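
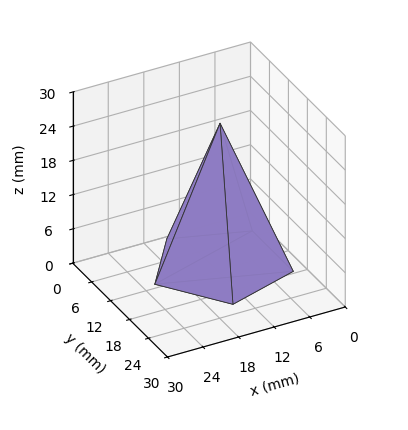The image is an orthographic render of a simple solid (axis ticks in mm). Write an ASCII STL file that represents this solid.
Reading the render: the shape is a regular 5-sided pyramid, base circumscribed radius ≈ 11 mm, apex at z ≈ 25 mm (dimensions read to the nearest mm from the axis ticks). For the STL, each face is triangulated and given an outward normal.

solid part
  facet normal 0.0000 0.0000 -1.0000
    outer loop
      vertex 2.10 17.47 0.00
      vertex 14.40 21.46 0.00
      vertex 22.00 11.00 0.00
    endloop
  endfacet
  facet normal 0.0000 0.0000 -1.0000
    outer loop
      vertex 2.10 4.53 0.00
      vertex 2.10 17.47 0.00
      vertex 22.00 11.00 0.00
    endloop
  endfacet
  facet normal 0.0000 0.0000 -1.0000
    outer loop
      vertex 14.40 0.54 0.00
      vertex 2.10 4.53 0.00
      vertex 22.00 11.00 0.00
    endloop
  endfacet
  facet normal 0.7622 0.5538 0.3353
    outer loop
      vertex 22.00 11.00 0.00
      vertex 14.40 21.46 0.00
      vertex 11.00 11.00 25.00
    endloop
  endfacet
  facet normal -0.2907 0.8961 0.3354
    outer loop
      vertex 14.40 21.46 0.00
      vertex 2.10 17.47 0.00
      vertex 11.00 11.00 25.00
    endloop
  endfacet
  facet normal -0.9421 0.0000 0.3354
    outer loop
      vertex 2.10 17.47 0.00
      vertex 2.10 4.53 0.00
      vertex 11.00 11.00 25.00
    endloop
  endfacet
  facet normal -0.2907 -0.8961 0.3354
    outer loop
      vertex 2.10 4.53 0.00
      vertex 14.40 0.54 0.00
      vertex 11.00 11.00 25.00
    endloop
  endfacet
  facet normal 0.7622 -0.5538 0.3353
    outer loop
      vertex 14.40 0.54 0.00
      vertex 22.00 11.00 0.00
      vertex 11.00 11.00 25.00
    endloop
  endfacet
endsolid part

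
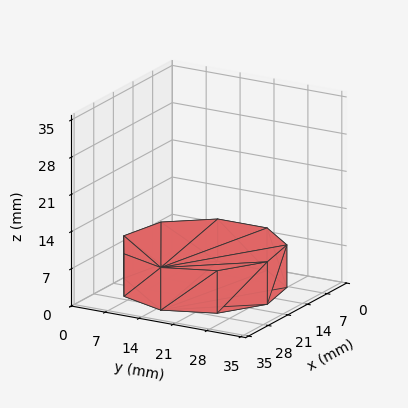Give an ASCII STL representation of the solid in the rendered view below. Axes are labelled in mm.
Reading the render: the shape is a regular 9-sided prism (a cylinder approximated with 9 flat sides), circumscribed radius ≈ 15 mm, height ≈ 8 mm (dimensions read to the nearest mm from the axis ticks). For the STL, each face is triangulated and given an outward normal.

solid part
  facet normal 0.0000 0.0000 -1.0000
    outer loop
      vertex 17.6 29.8 0.0
      vertex 26.5 24.6 0.0
      vertex 30.0 15.0 0.0
    endloop
  endfacet
  facet normal 0.0000 0.0000 -1.0000
    outer loop
      vertex 7.5 28.0 0.0
      vertex 17.6 29.8 0.0
      vertex 30.0 15.0 0.0
    endloop
  endfacet
  facet normal 0.0000 0.0000 -1.0000
    outer loop
      vertex 0.9 20.1 0.0
      vertex 7.5 28.0 0.0
      vertex 30.0 15.0 0.0
    endloop
  endfacet
  facet normal 0.0000 0.0000 -1.0000
    outer loop
      vertex 0.9 9.9 0.0
      vertex 0.9 20.1 0.0
      vertex 30.0 15.0 0.0
    endloop
  endfacet
  facet normal 0.0000 0.0000 -1.0000
    outer loop
      vertex 7.5 2.0 0.0
      vertex 0.9 9.9 0.0
      vertex 30.0 15.0 0.0
    endloop
  endfacet
  facet normal 0.0000 0.0000 -1.0000
    outer loop
      vertex 17.6 0.2 0.0
      vertex 7.5 2.0 0.0
      vertex 30.0 15.0 0.0
    endloop
  endfacet
  facet normal 0.0000 0.0000 -1.0000
    outer loop
      vertex 26.5 5.4 0.0
      vertex 17.6 0.2 0.0
      vertex 30.0 15.0 0.0
    endloop
  endfacet
  facet normal 0.0000 0.0000 1.0000
    outer loop
      vertex 30.0 15.0 8.0
      vertex 26.5 24.6 8.0
      vertex 17.6 29.8 8.0
    endloop
  endfacet
  facet normal 0.0000 0.0000 1.0000
    outer loop
      vertex 30.0 15.0 8.0
      vertex 17.6 29.8 8.0
      vertex 7.5 28.0 8.0
    endloop
  endfacet
  facet normal 0.0000 0.0000 1.0000
    outer loop
      vertex 30.0 15.0 8.0
      vertex 7.5 28.0 8.0
      vertex 0.9 20.1 8.0
    endloop
  endfacet
  facet normal 0.0000 0.0000 1.0000
    outer loop
      vertex 30.0 15.0 8.0
      vertex 0.9 20.1 8.0
      vertex 0.9 9.9 8.0
    endloop
  endfacet
  facet normal 0.0000 0.0000 1.0000
    outer loop
      vertex 30.0 15.0 8.0
      vertex 0.9 9.9 8.0
      vertex 7.5 2.0 8.0
    endloop
  endfacet
  facet normal 0.0000 0.0000 1.0000
    outer loop
      vertex 30.0 15.0 8.0
      vertex 7.5 2.0 8.0
      vertex 17.6 0.2 8.0
    endloop
  endfacet
  facet normal 0.0000 0.0000 1.0000
    outer loop
      vertex 30.0 15.0 8.0
      vertex 17.6 0.2 8.0
      vertex 26.5 5.4 8.0
    endloop
  endfacet
  facet normal 0.9395 0.3425 0.0000
    outer loop
      vertex 30.0 15.0 0.0
      vertex 26.5 24.6 0.0
      vertex 26.5 24.6 8.0
    endloop
  endfacet
  facet normal 0.9395 0.3425 0.0000
    outer loop
      vertex 30.0 15.0 0.0
      vertex 26.5 24.6 8.0
      vertex 30.0 15.0 8.0
    endloop
  endfacet
  facet normal 0.5045 0.8634 0.0000
    outer loop
      vertex 26.5 24.6 0.0
      vertex 17.6 29.8 0.0
      vertex 17.6 29.8 8.0
    endloop
  endfacet
  facet normal 0.5045 0.8634 0.0000
    outer loop
      vertex 26.5 24.6 0.0
      vertex 17.6 29.8 8.0
      vertex 26.5 24.6 8.0
    endloop
  endfacet
  facet normal -0.1755 0.9845 0.0000
    outer loop
      vertex 17.6 29.8 0.0
      vertex 7.5 28.0 0.0
      vertex 7.5 28.0 8.0
    endloop
  endfacet
  facet normal -0.1755 0.9845 0.0000
    outer loop
      vertex 17.6 29.8 0.0
      vertex 7.5 28.0 8.0
      vertex 17.6 29.8 8.0
    endloop
  endfacet
  facet normal -0.7674 0.6411 0.0000
    outer loop
      vertex 7.5 28.0 0.0
      vertex 0.9 20.1 0.0
      vertex 0.9 20.1 8.0
    endloop
  endfacet
  facet normal -0.7674 0.6411 0.0000
    outer loop
      vertex 7.5 28.0 0.0
      vertex 0.9 20.1 8.0
      vertex 7.5 28.0 8.0
    endloop
  endfacet
  facet normal -1.0000 0.0000 0.0000
    outer loop
      vertex 0.9 20.1 0.0
      vertex 0.9 9.9 0.0
      vertex 0.9 9.9 8.0
    endloop
  endfacet
  facet normal -1.0000 0.0000 0.0000
    outer loop
      vertex 0.9 20.1 0.0
      vertex 0.9 9.9 8.0
      vertex 0.9 20.1 8.0
    endloop
  endfacet
  facet normal -0.7674 -0.6411 0.0000
    outer loop
      vertex 0.9 9.9 0.0
      vertex 7.5 2.0 0.0
      vertex 7.5 2.0 8.0
    endloop
  endfacet
  facet normal -0.7674 -0.6411 0.0000
    outer loop
      vertex 0.9 9.9 0.0
      vertex 7.5 2.0 8.0
      vertex 0.9 9.9 8.0
    endloop
  endfacet
  facet normal -0.1755 -0.9845 0.0000
    outer loop
      vertex 7.5 2.0 0.0
      vertex 17.6 0.2 0.0
      vertex 17.6 0.2 8.0
    endloop
  endfacet
  facet normal -0.1755 -0.9845 0.0000
    outer loop
      vertex 7.5 2.0 0.0
      vertex 17.6 0.2 8.0
      vertex 7.5 2.0 8.0
    endloop
  endfacet
  facet normal 0.5045 -0.8634 0.0000
    outer loop
      vertex 17.6 0.2 0.0
      vertex 26.5 5.4 0.0
      vertex 26.5 5.4 8.0
    endloop
  endfacet
  facet normal 0.5045 -0.8634 0.0000
    outer loop
      vertex 17.6 0.2 0.0
      vertex 26.5 5.4 8.0
      vertex 17.6 0.2 8.0
    endloop
  endfacet
  facet normal 0.9395 -0.3425 0.0000
    outer loop
      vertex 26.5 5.4 0.0
      vertex 30.0 15.0 0.0
      vertex 30.0 15.0 8.0
    endloop
  endfacet
  facet normal 0.9395 -0.3425 0.0000
    outer loop
      vertex 26.5 5.4 0.0
      vertex 30.0 15.0 8.0
      vertex 26.5 5.4 8.0
    endloop
  endfacet
endsolid part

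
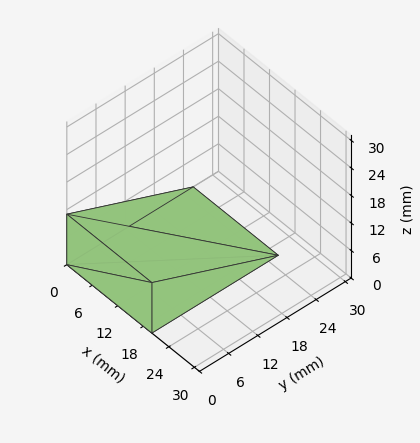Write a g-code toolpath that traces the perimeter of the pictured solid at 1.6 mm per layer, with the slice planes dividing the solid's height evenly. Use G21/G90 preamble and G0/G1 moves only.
Reading the render: the shape is a wedge (ramp): 20 × 26 mm base, rising to 11 mm along the y=0 edge and sloping linearly to z=0 at y=26 (dimensions read to the nearest mm from the axis ticks). For the g-code, the solid's height is divided into equal slices at the stated Δz and each level perimeter traced with G1 moves after a G0 lift.

; perimeter-only toolpath
G21 ; units = mm
G90 ; absolute positioning
G28 ; home
; layer 1
G0 Z1.6
G0 X0.0 Y0.0
G1 X20.0 Y0.0
G1 X20.0 Y22.3
G1 X0.0 Y22.3
G1 X0.0 Y0.0
; layer 2
G0 Z3.1
G0 X0.0 Y0.0
G1 X20.0 Y0.0
G1 X20.0 Y18.6
G1 X0.0 Y18.6
G1 X0.0 Y0.0
; layer 3
G0 Z4.7
G0 X0.0 Y0.0
G1 X20.0 Y0.0
G1 X20.0 Y14.9
G1 X0.0 Y14.9
G1 X0.0 Y0.0
; layer 4
G0 Z6.3
G0 X0.0 Y0.0
G1 X20.0 Y0.0
G1 X20.0 Y11.1
G1 X0.0 Y11.1
G1 X0.0 Y0.0
; layer 5
G0 Z7.9
G0 X0.0 Y0.0
G1 X20.0 Y0.0
G1 X20.0 Y7.4
G1 X0.0 Y7.4
G1 X0.0 Y0.0
; layer 6
G0 Z9.4
G0 X0.0 Y0.0
G1 X20.0 Y0.0
G1 X20.0 Y3.7
G1 X0.0 Y3.7
G1 X0.0 Y0.0
M2 ; end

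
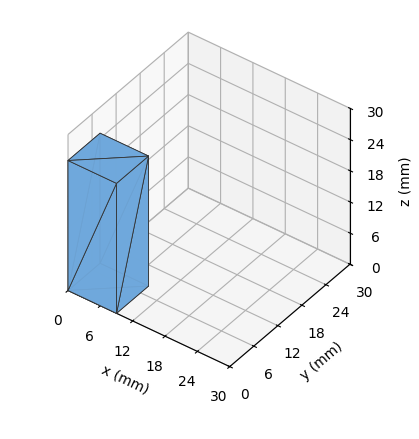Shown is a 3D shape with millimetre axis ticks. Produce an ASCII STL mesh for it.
Reading the render: the shape is a rectangular box, roughly 9 × 8 mm footprint and 25 mm tall (dimensions read to the nearest mm from the axis ticks). For the STL, each face is triangulated and given an outward normal.

solid part
  facet normal 0.0000 0.0000 -1.0000
    outer loop
      vertex 9.0 8.0 0.0
      vertex 9.0 0.0 0.0
      vertex 0.0 0.0 0.0
    endloop
  endfacet
  facet normal 0.0000 0.0000 -1.0000
    outer loop
      vertex 0.0 8.0 0.0
      vertex 9.0 8.0 0.0
      vertex 0.0 0.0 0.0
    endloop
  endfacet
  facet normal 0.0000 0.0000 1.0000
    outer loop
      vertex 0.0 0.0 25.0
      vertex 9.0 0.0 25.0
      vertex 9.0 8.0 25.0
    endloop
  endfacet
  facet normal 0.0000 0.0000 1.0000
    outer loop
      vertex 0.0 0.0 25.0
      vertex 9.0 8.0 25.0
      vertex 0.0 8.0 25.0
    endloop
  endfacet
  facet normal 0.0000 -1.0000 0.0000
    outer loop
      vertex 0.0 0.0 0.0
      vertex 9.0 0.0 0.0
      vertex 9.0 0.0 25.0
    endloop
  endfacet
  facet normal 0.0000 -1.0000 0.0000
    outer loop
      vertex 0.0 0.0 0.0
      vertex 9.0 0.0 25.0
      vertex 0.0 0.0 25.0
    endloop
  endfacet
  facet normal 0.0000 1.0000 0.0000
    outer loop
      vertex 9.0 8.0 25.0
      vertex 9.0 8.0 0.0
      vertex 0.0 8.0 0.0
    endloop
  endfacet
  facet normal 0.0000 1.0000 0.0000
    outer loop
      vertex 0.0 8.0 25.0
      vertex 9.0 8.0 25.0
      vertex 0.0 8.0 0.0
    endloop
  endfacet
  facet normal -1.0000 0.0000 0.0000
    outer loop
      vertex 0.0 8.0 25.0
      vertex 0.0 8.0 0.0
      vertex 0.0 0.0 0.0
    endloop
  endfacet
  facet normal -1.0000 0.0000 0.0000
    outer loop
      vertex 0.0 0.0 25.0
      vertex 0.0 8.0 25.0
      vertex 0.0 0.0 0.0
    endloop
  endfacet
  facet normal 1.0000 0.0000 0.0000
    outer loop
      vertex 9.0 0.0 0.0
      vertex 9.0 8.0 0.0
      vertex 9.0 8.0 25.0
    endloop
  endfacet
  facet normal 1.0000 0.0000 0.0000
    outer loop
      vertex 9.0 0.0 0.0
      vertex 9.0 8.0 25.0
      vertex 9.0 0.0 25.0
    endloop
  endfacet
endsolid part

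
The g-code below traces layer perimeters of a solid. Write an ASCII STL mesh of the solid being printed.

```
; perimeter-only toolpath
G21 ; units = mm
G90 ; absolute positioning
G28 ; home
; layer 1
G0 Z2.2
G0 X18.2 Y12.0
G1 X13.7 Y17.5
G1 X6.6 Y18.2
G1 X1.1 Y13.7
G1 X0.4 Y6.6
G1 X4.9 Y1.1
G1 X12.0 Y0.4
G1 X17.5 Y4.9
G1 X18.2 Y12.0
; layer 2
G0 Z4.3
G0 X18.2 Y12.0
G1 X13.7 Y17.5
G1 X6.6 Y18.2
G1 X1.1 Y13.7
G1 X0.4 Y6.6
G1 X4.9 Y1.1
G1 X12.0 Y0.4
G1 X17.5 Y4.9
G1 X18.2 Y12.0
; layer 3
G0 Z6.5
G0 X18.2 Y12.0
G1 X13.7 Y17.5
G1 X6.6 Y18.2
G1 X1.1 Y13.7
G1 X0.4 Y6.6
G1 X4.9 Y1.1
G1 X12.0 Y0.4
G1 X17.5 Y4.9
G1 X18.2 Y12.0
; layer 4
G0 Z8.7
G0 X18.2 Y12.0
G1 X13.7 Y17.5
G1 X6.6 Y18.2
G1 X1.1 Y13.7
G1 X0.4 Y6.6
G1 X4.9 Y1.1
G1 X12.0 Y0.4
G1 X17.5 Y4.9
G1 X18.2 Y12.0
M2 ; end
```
solid part
  facet normal 0.0000 0.0000 -1.0000
    outer loop
      vertex 6.6 18.2 0.0
      vertex 13.7 17.5 0.0
      vertex 18.2 12.0 0.0
    endloop
  endfacet
  facet normal 0.0000 0.0000 -1.0000
    outer loop
      vertex 1.1 13.7 0.0
      vertex 6.6 18.2 0.0
      vertex 18.2 12.0 0.0
    endloop
  endfacet
  facet normal 0.0000 0.0000 -1.0000
    outer loop
      vertex 0.4 6.6 0.0
      vertex 1.1 13.7 0.0
      vertex 18.2 12.0 0.0
    endloop
  endfacet
  facet normal 0.0000 0.0000 -1.0000
    outer loop
      vertex 4.9 1.1 0.0
      vertex 0.4 6.6 0.0
      vertex 18.2 12.0 0.0
    endloop
  endfacet
  facet normal 0.0000 0.0000 -1.0000
    outer loop
      vertex 12.0 0.4 0.0
      vertex 4.9 1.1 0.0
      vertex 18.2 12.0 0.0
    endloop
  endfacet
  facet normal 0.0000 0.0000 -1.0000
    outer loop
      vertex 17.5 4.9 0.0
      vertex 12.0 0.4 0.0
      vertex 18.2 12.0 0.0
    endloop
  endfacet
  facet normal 0.0000 0.0000 1.0000
    outer loop
      vertex 18.2 12.0 8.7
      vertex 13.7 17.5 8.7
      vertex 6.6 18.2 8.7
    endloop
  endfacet
  facet normal 0.0000 0.0000 1.0000
    outer loop
      vertex 18.2 12.0 8.7
      vertex 6.6 18.2 8.7
      vertex 1.1 13.7 8.7
    endloop
  endfacet
  facet normal 0.0000 0.0000 1.0000
    outer loop
      vertex 18.2 12.0 8.7
      vertex 1.1 13.7 8.7
      vertex 0.4 6.6 8.7
    endloop
  endfacet
  facet normal 0.0000 0.0000 1.0000
    outer loop
      vertex 18.2 12.0 8.7
      vertex 0.4 6.6 8.7
      vertex 4.9 1.1 8.7
    endloop
  endfacet
  facet normal 0.0000 0.0000 1.0000
    outer loop
      vertex 18.2 12.0 8.7
      vertex 4.9 1.1 8.7
      vertex 12.0 0.4 8.7
    endloop
  endfacet
  facet normal 0.0000 0.0000 1.0000
    outer loop
      vertex 18.2 12.0 8.7
      vertex 12.0 0.4 8.7
      vertex 17.5 4.9 8.7
    endloop
  endfacet
  facet normal 0.7740 0.6332 0.0000
    outer loop
      vertex 18.2 12.0 0.0
      vertex 13.7 17.5 0.0
      vertex 13.7 17.5 8.7
    endloop
  endfacet
  facet normal 0.7740 0.6332 0.0000
    outer loop
      vertex 18.2 12.0 0.0
      vertex 13.7 17.5 8.7
      vertex 18.2 12.0 8.7
    endloop
  endfacet
  facet normal 0.0981 0.9952 0.0000
    outer loop
      vertex 13.7 17.5 0.0
      vertex 6.6 18.2 0.0
      vertex 6.6 18.2 8.7
    endloop
  endfacet
  facet normal 0.0981 0.9952 0.0000
    outer loop
      vertex 13.7 17.5 0.0
      vertex 6.6 18.2 8.7
      vertex 13.7 17.5 8.7
    endloop
  endfacet
  facet normal -0.6332 0.7740 0.0000
    outer loop
      vertex 6.6 18.2 0.0
      vertex 1.1 13.7 0.0
      vertex 1.1 13.7 8.7
    endloop
  endfacet
  facet normal -0.6332 0.7740 0.0000
    outer loop
      vertex 6.6 18.2 0.0
      vertex 1.1 13.7 8.7
      vertex 6.6 18.2 8.7
    endloop
  endfacet
  facet normal -0.9952 0.0981 0.0000
    outer loop
      vertex 1.1 13.7 0.0
      vertex 0.4 6.6 0.0
      vertex 0.4 6.6 8.7
    endloop
  endfacet
  facet normal -0.9952 0.0981 0.0000
    outer loop
      vertex 1.1 13.7 0.0
      vertex 0.4 6.6 8.7
      vertex 1.1 13.7 8.7
    endloop
  endfacet
  facet normal -0.7740 -0.6332 0.0000
    outer loop
      vertex 0.4 6.6 0.0
      vertex 4.9 1.1 0.0
      vertex 4.9 1.1 8.7
    endloop
  endfacet
  facet normal -0.7740 -0.6332 0.0000
    outer loop
      vertex 0.4 6.6 0.0
      vertex 4.9 1.1 8.7
      vertex 0.4 6.6 8.7
    endloop
  endfacet
  facet normal -0.0981 -0.9952 0.0000
    outer loop
      vertex 4.9 1.1 0.0
      vertex 12.0 0.4 0.0
      vertex 12.0 0.4 8.7
    endloop
  endfacet
  facet normal -0.0981 -0.9952 0.0000
    outer loop
      vertex 4.9 1.1 0.0
      vertex 12.0 0.4 8.7
      vertex 4.9 1.1 8.7
    endloop
  endfacet
  facet normal 0.6332 -0.7740 0.0000
    outer loop
      vertex 12.0 0.4 0.0
      vertex 17.5 4.9 0.0
      vertex 17.5 4.9 8.7
    endloop
  endfacet
  facet normal 0.6332 -0.7740 0.0000
    outer loop
      vertex 12.0 0.4 0.0
      vertex 17.5 4.9 8.7
      vertex 12.0 0.4 8.7
    endloop
  endfacet
  facet normal 0.9952 -0.0981 0.0000
    outer loop
      vertex 17.5 4.9 0.0
      vertex 18.2 12.0 0.0
      vertex 18.2 12.0 8.7
    endloop
  endfacet
  facet normal 0.9952 -0.0981 0.0000
    outer loop
      vertex 17.5 4.9 0.0
      vertex 18.2 12.0 8.7
      vertex 17.5 4.9 8.7
    endloop
  endfacet
endsolid part

The G0 Z moves step by Δz≈2.2 mm. Every layer's G1 loop is the same polygon, so the solid is a straight extrusion of it from z=0 to z≈8.7. Closing with flat bottom and top caps and triangulating gives 28 facets — a regular 8-sided prism (a cylinder approximated with 8 flat sides), circumscribed radius ≈ 9.3 mm, height ≈ 8.7 mm.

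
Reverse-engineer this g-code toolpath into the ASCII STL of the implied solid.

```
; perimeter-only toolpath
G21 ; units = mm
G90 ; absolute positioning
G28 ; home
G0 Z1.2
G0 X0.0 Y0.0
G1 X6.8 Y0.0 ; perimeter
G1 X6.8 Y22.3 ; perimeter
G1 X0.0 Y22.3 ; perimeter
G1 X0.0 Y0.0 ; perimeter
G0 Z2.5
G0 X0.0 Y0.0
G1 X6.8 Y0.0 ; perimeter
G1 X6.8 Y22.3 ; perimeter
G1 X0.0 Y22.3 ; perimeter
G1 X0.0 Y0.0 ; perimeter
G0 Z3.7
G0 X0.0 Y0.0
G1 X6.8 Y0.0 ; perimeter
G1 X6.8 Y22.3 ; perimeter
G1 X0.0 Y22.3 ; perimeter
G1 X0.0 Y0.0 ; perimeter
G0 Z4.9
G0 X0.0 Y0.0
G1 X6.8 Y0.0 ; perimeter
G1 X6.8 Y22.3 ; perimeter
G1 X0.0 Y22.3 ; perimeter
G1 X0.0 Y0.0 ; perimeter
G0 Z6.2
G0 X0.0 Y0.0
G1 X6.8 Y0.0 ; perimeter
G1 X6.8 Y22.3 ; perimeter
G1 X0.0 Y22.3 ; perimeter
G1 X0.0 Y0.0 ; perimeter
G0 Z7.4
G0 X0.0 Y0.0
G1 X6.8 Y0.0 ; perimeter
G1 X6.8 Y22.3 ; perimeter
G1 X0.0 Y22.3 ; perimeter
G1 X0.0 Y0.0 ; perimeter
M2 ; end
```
solid part
  facet normal 0.0000 0.0000 -1.0000
    outer loop
      vertex 6.8 22.3 0.0
      vertex 6.8 0.0 0.0
      vertex 0.0 0.0 0.0
    endloop
  endfacet
  facet normal 0.0000 0.0000 -1.0000
    outer loop
      vertex 0.0 22.3 0.0
      vertex 6.8 22.3 0.0
      vertex 0.0 0.0 0.0
    endloop
  endfacet
  facet normal 0.0000 0.0000 1.0000
    outer loop
      vertex 0.0 0.0 7.4
      vertex 6.8 0.0 7.4
      vertex 6.8 22.3 7.4
    endloop
  endfacet
  facet normal 0.0000 0.0000 1.0000
    outer loop
      vertex 0.0 0.0 7.4
      vertex 6.8 22.3 7.4
      vertex 0.0 22.3 7.4
    endloop
  endfacet
  facet normal 0.0000 -1.0000 0.0000
    outer loop
      vertex 0.0 0.0 0.0
      vertex 6.8 0.0 0.0
      vertex 6.8 0.0 7.4
    endloop
  endfacet
  facet normal 0.0000 -1.0000 0.0000
    outer loop
      vertex 0.0 0.0 0.0
      vertex 6.8 0.0 7.4
      vertex 0.0 0.0 7.4
    endloop
  endfacet
  facet normal 0.0000 1.0000 0.0000
    outer loop
      vertex 6.8 22.3 7.4
      vertex 6.8 22.3 0.0
      vertex 0.0 22.3 0.0
    endloop
  endfacet
  facet normal 0.0000 1.0000 0.0000
    outer loop
      vertex 0.0 22.3 7.4
      vertex 6.8 22.3 7.4
      vertex 0.0 22.3 0.0
    endloop
  endfacet
  facet normal -1.0000 0.0000 0.0000
    outer loop
      vertex 0.0 22.3 7.4
      vertex 0.0 22.3 0.0
      vertex 0.0 0.0 0.0
    endloop
  endfacet
  facet normal -1.0000 0.0000 0.0000
    outer loop
      vertex 0.0 0.0 7.4
      vertex 0.0 22.3 7.4
      vertex 0.0 0.0 0.0
    endloop
  endfacet
  facet normal 1.0000 0.0000 0.0000
    outer loop
      vertex 6.8 0.0 0.0
      vertex 6.8 22.3 0.0
      vertex 6.8 22.3 7.4
    endloop
  endfacet
  facet normal 1.0000 0.0000 0.0000
    outer loop
      vertex 6.8 0.0 0.0
      vertex 6.8 22.3 7.4
      vertex 6.8 0.0 7.4
    endloop
  endfacet
endsolid part

The G0 Z moves step by Δz≈1.2 mm. Every layer's G1 loop is the same polygon, so the solid is a straight extrusion of it from z=0 to z≈7.4. Closing with flat bottom and top caps and triangulating gives 12 facets — a rectangular box, roughly 6.8 × 22.3 mm footprint and 7.4 mm tall.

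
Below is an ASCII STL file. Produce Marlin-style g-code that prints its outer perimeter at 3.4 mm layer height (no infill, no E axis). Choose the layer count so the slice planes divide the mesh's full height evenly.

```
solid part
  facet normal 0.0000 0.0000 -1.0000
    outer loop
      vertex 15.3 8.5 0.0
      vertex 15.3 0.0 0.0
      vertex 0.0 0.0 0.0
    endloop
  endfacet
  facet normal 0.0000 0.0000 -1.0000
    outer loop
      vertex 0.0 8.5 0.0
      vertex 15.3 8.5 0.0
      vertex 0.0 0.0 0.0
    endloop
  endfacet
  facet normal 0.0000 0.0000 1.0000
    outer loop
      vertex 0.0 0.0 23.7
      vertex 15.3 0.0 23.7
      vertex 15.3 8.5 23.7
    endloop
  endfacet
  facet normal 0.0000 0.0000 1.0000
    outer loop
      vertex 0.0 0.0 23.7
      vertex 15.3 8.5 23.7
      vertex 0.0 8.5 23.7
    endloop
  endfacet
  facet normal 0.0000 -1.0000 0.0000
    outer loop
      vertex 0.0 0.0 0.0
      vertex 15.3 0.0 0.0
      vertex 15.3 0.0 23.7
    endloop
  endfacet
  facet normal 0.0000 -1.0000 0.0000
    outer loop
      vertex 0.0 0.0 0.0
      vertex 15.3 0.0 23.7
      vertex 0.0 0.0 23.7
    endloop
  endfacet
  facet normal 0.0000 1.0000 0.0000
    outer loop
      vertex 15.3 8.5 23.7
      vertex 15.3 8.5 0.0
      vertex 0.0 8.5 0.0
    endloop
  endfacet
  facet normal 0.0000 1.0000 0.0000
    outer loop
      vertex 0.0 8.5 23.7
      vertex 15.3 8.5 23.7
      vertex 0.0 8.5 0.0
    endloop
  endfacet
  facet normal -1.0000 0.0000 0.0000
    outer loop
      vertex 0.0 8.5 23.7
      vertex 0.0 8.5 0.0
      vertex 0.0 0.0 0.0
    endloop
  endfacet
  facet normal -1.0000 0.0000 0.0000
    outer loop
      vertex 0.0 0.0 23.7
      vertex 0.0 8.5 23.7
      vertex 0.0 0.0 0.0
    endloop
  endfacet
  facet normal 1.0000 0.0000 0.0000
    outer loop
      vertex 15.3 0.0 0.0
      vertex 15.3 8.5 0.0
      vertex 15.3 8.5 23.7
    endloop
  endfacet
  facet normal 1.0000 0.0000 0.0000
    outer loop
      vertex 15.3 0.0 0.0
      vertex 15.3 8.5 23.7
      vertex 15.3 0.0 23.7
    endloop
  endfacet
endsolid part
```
; perimeter-only toolpath
G21 ; units = mm
G90 ; absolute positioning
G28 ; home
; layer 1
G0 Z3.4
G0 X0.0 Y0.0
G1 X15.3 Y0.0
G1 X15.3 Y8.5
G1 X0.0 Y8.5
G1 X0.0 Y0.0
; layer 2
G0 Z6.8
G0 X0.0 Y0.0
G1 X15.3 Y0.0
G1 X15.3 Y8.5
G1 X0.0 Y8.5
G1 X0.0 Y0.0
; layer 3
G0 Z10.2
G0 X0.0 Y0.0
G1 X15.3 Y0.0
G1 X15.3 Y8.5
G1 X0.0 Y8.5
G1 X0.0 Y0.0
; layer 4
G0 Z13.5
G0 X0.0 Y0.0
G1 X15.3 Y0.0
G1 X15.3 Y8.5
G1 X0.0 Y8.5
G1 X0.0 Y0.0
; layer 5
G0 Z16.9
G0 X0.0 Y0.0
G1 X15.3 Y0.0
G1 X15.3 Y8.5
G1 X0.0 Y8.5
G1 X0.0 Y0.0
; layer 6
G0 Z20.3
G0 X0.0 Y0.0
G1 X15.3 Y0.0
G1 X15.3 Y8.5
G1 X0.0 Y8.5
G1 X0.0 Y0.0
; layer 7
G0 Z23.7
G0 X0.0 Y0.0
G1 X15.3 Y0.0
G1 X15.3 Y8.5
G1 X0.0 Y8.5
G1 X0.0 Y0.0
M2 ; end

The solid is a rectangular box, roughly 15.3 × 8.5 mm footprint and 23.7 mm tall. Slicing at Δz = 3.4 mm — 7 equal slices spanning the solid's height, so layer i sits at z = i·h/7 — gives 7 non-empty perimeters. Each is a 4-segment closed polygon; G0 lifts to the layer z and rapids to the start vertex, then G1 traces the edges.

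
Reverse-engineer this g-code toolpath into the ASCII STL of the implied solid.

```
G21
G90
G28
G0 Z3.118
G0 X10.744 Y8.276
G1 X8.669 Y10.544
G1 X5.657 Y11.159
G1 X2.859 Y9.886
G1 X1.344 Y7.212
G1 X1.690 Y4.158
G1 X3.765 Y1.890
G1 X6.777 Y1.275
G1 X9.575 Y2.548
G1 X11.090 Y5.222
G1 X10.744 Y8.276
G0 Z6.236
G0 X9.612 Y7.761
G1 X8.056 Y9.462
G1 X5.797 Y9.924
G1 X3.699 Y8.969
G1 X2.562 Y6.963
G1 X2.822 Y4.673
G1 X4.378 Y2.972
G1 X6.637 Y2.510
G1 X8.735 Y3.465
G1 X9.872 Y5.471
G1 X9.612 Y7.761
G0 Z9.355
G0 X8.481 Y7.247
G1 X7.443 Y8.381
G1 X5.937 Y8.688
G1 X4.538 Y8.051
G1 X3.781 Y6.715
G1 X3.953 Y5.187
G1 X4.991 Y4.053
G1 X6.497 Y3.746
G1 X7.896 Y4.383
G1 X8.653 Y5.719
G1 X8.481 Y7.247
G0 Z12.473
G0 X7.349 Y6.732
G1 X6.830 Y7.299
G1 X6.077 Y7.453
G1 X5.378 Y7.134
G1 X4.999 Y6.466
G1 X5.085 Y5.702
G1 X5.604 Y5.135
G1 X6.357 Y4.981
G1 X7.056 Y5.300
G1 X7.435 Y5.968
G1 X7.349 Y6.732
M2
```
solid part
  facet normal 0.0000 0.0000 -1.0000
    outer loop
      vertex 5.517 12.395 0.000
      vertex 9.282 11.626 0.000
      vertex 11.876 8.791 0.000
    endloop
  endfacet
  facet normal 0.0000 0.0000 -1.0000
    outer loop
      vertex 2.020 10.803 0.000
      vertex 5.517 12.395 0.000
      vertex 11.876 8.791 0.000
    endloop
  endfacet
  facet normal 0.0000 0.0000 -1.0000
    outer loop
      vertex 0.126 7.461 0.000
      vertex 2.020 10.803 0.000
      vertex 11.876 8.791 0.000
    endloop
  endfacet
  facet normal 0.0000 0.0000 -1.0000
    outer loop
      vertex 0.558 3.643 0.000
      vertex 0.126 7.461 0.000
      vertex 11.876 8.791 0.000
    endloop
  endfacet
  facet normal 0.0000 0.0000 -1.0000
    outer loop
      vertex 3.152 0.808 0.000
      vertex 0.558 3.643 0.000
      vertex 11.876 8.791 0.000
    endloop
  endfacet
  facet normal 0.0000 0.0000 -1.0000
    outer loop
      vertex 6.917 0.039 0.000
      vertex 3.152 0.808 0.000
      vertex 11.876 8.791 0.000
    endloop
  endfacet
  facet normal 0.0000 0.0000 -1.0000
    outer loop
      vertex 10.414 1.631 0.000
      vertex 6.917 0.039 0.000
      vertex 11.876 8.791 0.000
    endloop
  endfacet
  facet normal 0.0000 0.0000 -1.0000
    outer loop
      vertex 12.308 4.973 0.000
      vertex 10.414 1.631 0.000
      vertex 11.876 8.791 0.000
    endloop
  endfacet
  facet normal 0.6898 0.6312 0.3546
    outer loop
      vertex 11.876 8.791 0.000
      vertex 9.282 11.626 0.000
      vertex 6.217 6.217 15.591
    endloop
  endfacet
  facet normal 0.1871 0.9161 0.3546
    outer loop
      vertex 9.282 11.626 0.000
      vertex 5.517 12.395 0.000
      vertex 6.217 6.217 15.591
    endloop
  endfacet
  facet normal -0.3874 0.8510 0.3546
    outer loop
      vertex 5.517 12.395 0.000
      vertex 2.020 10.803 0.000
      vertex 6.217 6.217 15.591
    endloop
  endfacet
  facet normal -0.8135 0.4610 0.3546
    outer loop
      vertex 2.020 10.803 0.000
      vertex 0.126 7.461 0.000
      vertex 6.217 6.217 15.591
    endloop
  endfacet
  facet normal -0.9291 -0.1051 0.3546
    outer loop
      vertex 0.126 7.461 0.000
      vertex 0.558 3.643 0.000
      vertex 6.217 6.217 15.591
    endloop
  endfacet
  facet normal -0.6898 -0.6312 0.3546
    outer loop
      vertex 0.558 3.643 0.000
      vertex 3.152 0.808 0.000
      vertex 6.217 6.217 15.591
    endloop
  endfacet
  facet normal -0.1871 -0.9161 0.3546
    outer loop
      vertex 3.152 0.808 0.000
      vertex 6.917 0.039 0.000
      vertex 6.217 6.217 15.591
    endloop
  endfacet
  facet normal 0.3874 -0.8510 0.3546
    outer loop
      vertex 6.917 0.039 0.000
      vertex 10.414 1.631 0.000
      vertex 6.217 6.217 15.591
    endloop
  endfacet
  facet normal 0.8135 -0.4610 0.3546
    outer loop
      vertex 10.414 1.631 0.000
      vertex 12.308 4.973 0.000
      vertex 6.217 6.217 15.591
    endloop
  endfacet
  facet normal 0.9291 0.1051 0.3546
    outer loop
      vertex 12.308 4.973 0.000
      vertex 11.876 8.791 0.000
      vertex 6.217 6.217 15.591
    endloop
  endfacet
endsolid part

The G0 Z moves step by Δz≈3.118 mm. The G1 loops shrink linearly with z, so the solid tapers from its base footprint up to z≈15.6. Closing with a flat bottom cap and the tapered top and triangulating gives 18 facets — a regular 10-sided pyramid, base circumscribed radius ≈ 6.22 mm, apex at z ≈ 15.6 mm.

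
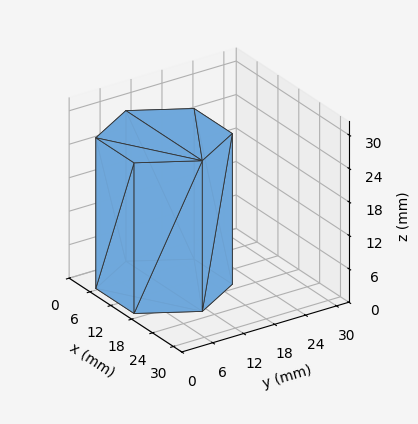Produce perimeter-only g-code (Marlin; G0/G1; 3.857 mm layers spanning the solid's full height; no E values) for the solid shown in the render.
Reading the render: the shape is a regular 6-sided prism (a cylinder approximated with 6 flat sides), circumscribed radius ≈ 11 mm, height ≈ 27 mm (dimensions read to the nearest mm from the axis ticks). For the g-code, the solid's height is divided into equal slices at the stated Δz and each level perimeter traced with G1 moves after a G0 lift.

; perimeter-only toolpath
G21 ; units = mm
G90 ; absolute positioning
G28 ; home
; layer 1
G0 Z3.857
G0 X22.000 Y11.000
G1 X16.500 Y20.526
G1 X5.500 Y20.526
G1 X0.000 Y11.000
G1 X5.500 Y1.474
G1 X16.500 Y1.474
G1 X22.000 Y11.000
; layer 2
G0 Z7.714
G0 X22.000 Y11.000
G1 X16.500 Y20.526
G1 X5.500 Y20.526
G1 X0.000 Y11.000
G1 X5.500 Y1.474
G1 X16.500 Y1.474
G1 X22.000 Y11.000
; layer 3
G0 Z11.571
G0 X22.000 Y11.000
G1 X16.500 Y20.526
G1 X5.500 Y20.526
G1 X0.000 Y11.000
G1 X5.500 Y1.474
G1 X16.500 Y1.474
G1 X22.000 Y11.000
; layer 4
G0 Z15.429
G0 X22.000 Y11.000
G1 X16.500 Y20.526
G1 X5.500 Y20.526
G1 X0.000 Y11.000
G1 X5.500 Y1.474
G1 X16.500 Y1.474
G1 X22.000 Y11.000
; layer 5
G0 Z19.286
G0 X22.000 Y11.000
G1 X16.500 Y20.526
G1 X5.500 Y20.526
G1 X0.000 Y11.000
G1 X5.500 Y1.474
G1 X16.500 Y1.474
G1 X22.000 Y11.000
; layer 6
G0 Z23.143
G0 X22.000 Y11.000
G1 X16.500 Y20.526
G1 X5.500 Y20.526
G1 X0.000 Y11.000
G1 X5.500 Y1.474
G1 X16.500 Y1.474
G1 X22.000 Y11.000
; layer 7
G0 Z27.000
G0 X22.000 Y11.000
G1 X16.500 Y20.526
G1 X5.500 Y20.526
G1 X0.000 Y11.000
G1 X5.500 Y1.474
G1 X16.500 Y1.474
G1 X22.000 Y11.000
M2 ; end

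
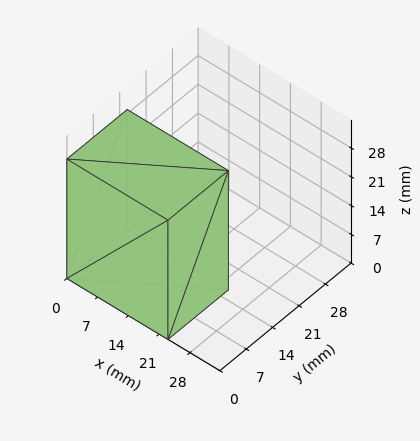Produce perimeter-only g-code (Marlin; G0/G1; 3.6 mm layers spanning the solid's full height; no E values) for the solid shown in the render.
Reading the render: the shape is a rectangular box, roughly 23 × 16 mm footprint and 29 mm tall (dimensions read to the nearest mm from the axis ticks). For the g-code, the solid's height is divided into equal slices at the stated Δz and each level perimeter traced with G1 moves after a G0 lift.

; perimeter-only toolpath
G21 ; units = mm
G90 ; absolute positioning
G28 ; home
; layer 1
G0 Z3.6
G0 X0.0 Y0.0
G1 X23.0 Y0.0
G1 X23.0 Y16.0
G1 X0.0 Y16.0
G1 X0.0 Y0.0
; layer 2
G0 Z7.2
G0 X0.0 Y0.0
G1 X23.0 Y0.0
G1 X23.0 Y16.0
G1 X0.0 Y16.0
G1 X0.0 Y0.0
; layer 3
G0 Z10.9
G0 X0.0 Y0.0
G1 X23.0 Y0.0
G1 X23.0 Y16.0
G1 X0.0 Y16.0
G1 X0.0 Y0.0
; layer 4
G0 Z14.5
G0 X0.0 Y0.0
G1 X23.0 Y0.0
G1 X23.0 Y16.0
G1 X0.0 Y16.0
G1 X0.0 Y0.0
; layer 5
G0 Z18.1
G0 X0.0 Y0.0
G1 X23.0 Y0.0
G1 X23.0 Y16.0
G1 X0.0 Y16.0
G1 X0.0 Y0.0
; layer 6
G0 Z21.8
G0 X0.0 Y0.0
G1 X23.0 Y0.0
G1 X23.0 Y16.0
G1 X0.0 Y16.0
G1 X0.0 Y0.0
; layer 7
G0 Z25.4
G0 X0.0 Y0.0
G1 X23.0 Y0.0
G1 X23.0 Y16.0
G1 X0.0 Y16.0
G1 X0.0 Y0.0
; layer 8
G0 Z29.0
G0 X0.0 Y0.0
G1 X23.0 Y0.0
G1 X23.0 Y16.0
G1 X0.0 Y16.0
G1 X0.0 Y0.0
M2 ; end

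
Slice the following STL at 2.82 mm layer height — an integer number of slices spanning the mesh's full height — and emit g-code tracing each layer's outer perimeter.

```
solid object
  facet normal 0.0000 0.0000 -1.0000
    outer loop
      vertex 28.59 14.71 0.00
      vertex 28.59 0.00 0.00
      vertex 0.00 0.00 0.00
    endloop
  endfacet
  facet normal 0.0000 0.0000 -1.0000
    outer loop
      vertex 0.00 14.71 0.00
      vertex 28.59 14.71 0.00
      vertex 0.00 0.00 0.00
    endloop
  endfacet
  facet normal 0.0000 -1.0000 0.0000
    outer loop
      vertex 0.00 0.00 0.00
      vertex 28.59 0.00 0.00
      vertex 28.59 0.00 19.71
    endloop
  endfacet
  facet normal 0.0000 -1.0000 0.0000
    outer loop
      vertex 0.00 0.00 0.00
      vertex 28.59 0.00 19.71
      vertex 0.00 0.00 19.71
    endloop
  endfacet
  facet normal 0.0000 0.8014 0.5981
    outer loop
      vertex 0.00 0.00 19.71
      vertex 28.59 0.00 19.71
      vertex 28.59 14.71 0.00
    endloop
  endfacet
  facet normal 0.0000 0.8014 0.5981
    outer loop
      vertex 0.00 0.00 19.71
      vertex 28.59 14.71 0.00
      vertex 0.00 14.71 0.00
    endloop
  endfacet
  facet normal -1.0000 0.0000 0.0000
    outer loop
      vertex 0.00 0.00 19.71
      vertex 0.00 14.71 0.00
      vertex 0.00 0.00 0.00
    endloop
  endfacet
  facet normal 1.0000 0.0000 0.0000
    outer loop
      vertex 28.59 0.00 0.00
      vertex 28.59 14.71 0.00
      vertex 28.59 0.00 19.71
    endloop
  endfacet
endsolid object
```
; perimeter-only toolpath
G21 ; units = mm
G90 ; absolute positioning
G28 ; home
; layer 1
G0 Z2.82
G0 X0.00 Y0.00
G1 X28.59 Y0.00
G1 X28.59 Y12.61
G1 X0.00 Y12.61
G1 X0.00 Y0.00
; layer 2
G0 Z5.63
G0 X0.00 Y0.00
G1 X28.59 Y0.00
G1 X28.59 Y10.51
G1 X0.00 Y10.51
G1 X0.00 Y0.00
; layer 3
G0 Z8.45
G0 X0.00 Y0.00
G1 X28.59 Y0.00
G1 X28.59 Y8.41
G1 X0.00 Y8.41
G1 X0.00 Y0.00
; layer 4
G0 Z11.26
G0 X0.00 Y0.00
G1 X28.59 Y0.00
G1 X28.59 Y6.30
G1 X0.00 Y6.30
G1 X0.00 Y0.00
; layer 5
G0 Z14.08
G0 X0.00 Y0.00
G1 X28.59 Y0.00
G1 X28.59 Y4.20
G1 X0.00 Y4.20
G1 X0.00 Y0.00
; layer 6
G0 Z16.89
G0 X0.00 Y0.00
G1 X28.59 Y0.00
G1 X28.59 Y2.10
G1 X0.00 Y2.10
G1 X0.00 Y0.00
M2 ; end

The solid is a wedge (ramp): 28.6 × 14.7 mm base, rising to 19.7 mm along the y=0 edge and sloping linearly to z=0 at y=14.7. Slicing at Δz = 2.82 mm — 7 equal slices spanning the solid's height, so layer i sits at z = i·h/7 — gives 6 non-empty perimeters. Each is a 4-segment closed polygon; G0 lifts to the layer z and rapids to the start vertex, then G1 traces the edges. The cross-section shrinks linearly with z (the slice at the apex is degenerate and omitted).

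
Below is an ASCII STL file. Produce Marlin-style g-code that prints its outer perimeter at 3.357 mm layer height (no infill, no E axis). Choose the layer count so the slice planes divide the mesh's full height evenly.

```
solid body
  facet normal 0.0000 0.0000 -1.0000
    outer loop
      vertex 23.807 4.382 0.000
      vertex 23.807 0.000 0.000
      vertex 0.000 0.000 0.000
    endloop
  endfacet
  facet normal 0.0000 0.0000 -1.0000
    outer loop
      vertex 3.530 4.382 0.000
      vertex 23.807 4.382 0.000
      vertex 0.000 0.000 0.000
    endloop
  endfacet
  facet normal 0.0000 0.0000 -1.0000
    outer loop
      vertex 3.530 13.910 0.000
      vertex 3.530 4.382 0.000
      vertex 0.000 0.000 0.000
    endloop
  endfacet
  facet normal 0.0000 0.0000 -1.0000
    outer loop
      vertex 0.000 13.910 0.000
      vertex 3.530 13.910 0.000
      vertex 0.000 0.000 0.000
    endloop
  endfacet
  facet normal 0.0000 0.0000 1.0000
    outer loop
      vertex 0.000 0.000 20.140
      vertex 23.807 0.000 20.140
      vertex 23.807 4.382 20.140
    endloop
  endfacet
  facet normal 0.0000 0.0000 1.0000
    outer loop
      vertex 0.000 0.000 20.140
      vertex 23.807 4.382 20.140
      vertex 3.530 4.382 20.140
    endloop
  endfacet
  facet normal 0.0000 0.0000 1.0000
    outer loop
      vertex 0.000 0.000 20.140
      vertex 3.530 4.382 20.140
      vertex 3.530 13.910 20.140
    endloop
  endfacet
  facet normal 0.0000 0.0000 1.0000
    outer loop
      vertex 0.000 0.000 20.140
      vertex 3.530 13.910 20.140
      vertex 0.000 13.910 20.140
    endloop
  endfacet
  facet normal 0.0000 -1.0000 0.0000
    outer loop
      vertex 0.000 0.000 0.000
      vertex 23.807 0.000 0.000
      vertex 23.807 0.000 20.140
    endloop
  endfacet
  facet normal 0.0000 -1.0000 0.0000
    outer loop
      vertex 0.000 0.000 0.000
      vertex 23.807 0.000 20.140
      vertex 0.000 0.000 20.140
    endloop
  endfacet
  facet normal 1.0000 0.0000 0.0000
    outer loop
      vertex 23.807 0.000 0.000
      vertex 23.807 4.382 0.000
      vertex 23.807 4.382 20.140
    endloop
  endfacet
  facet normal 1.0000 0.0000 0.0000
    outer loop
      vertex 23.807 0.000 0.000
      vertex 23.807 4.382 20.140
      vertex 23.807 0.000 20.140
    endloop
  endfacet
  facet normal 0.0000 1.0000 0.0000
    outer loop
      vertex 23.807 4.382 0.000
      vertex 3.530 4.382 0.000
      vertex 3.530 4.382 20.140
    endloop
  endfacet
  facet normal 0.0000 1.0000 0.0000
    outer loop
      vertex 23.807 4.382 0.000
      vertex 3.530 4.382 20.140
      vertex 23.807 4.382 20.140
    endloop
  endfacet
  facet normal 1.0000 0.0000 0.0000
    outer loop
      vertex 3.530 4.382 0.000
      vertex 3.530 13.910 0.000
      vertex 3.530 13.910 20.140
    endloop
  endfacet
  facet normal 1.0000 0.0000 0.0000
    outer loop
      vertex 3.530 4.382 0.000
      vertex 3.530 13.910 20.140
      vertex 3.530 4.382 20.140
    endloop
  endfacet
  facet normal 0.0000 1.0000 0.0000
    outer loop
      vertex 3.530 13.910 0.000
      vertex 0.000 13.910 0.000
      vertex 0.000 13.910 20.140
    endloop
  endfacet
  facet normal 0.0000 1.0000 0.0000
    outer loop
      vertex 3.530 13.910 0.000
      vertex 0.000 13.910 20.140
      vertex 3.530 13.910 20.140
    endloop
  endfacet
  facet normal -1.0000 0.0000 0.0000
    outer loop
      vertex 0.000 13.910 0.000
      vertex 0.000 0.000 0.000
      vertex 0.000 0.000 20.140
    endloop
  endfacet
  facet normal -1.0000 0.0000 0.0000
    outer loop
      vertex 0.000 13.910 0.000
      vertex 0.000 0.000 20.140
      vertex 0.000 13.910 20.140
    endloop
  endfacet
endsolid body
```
; perimeter-only toolpath
G21 ; units = mm
G90 ; absolute positioning
G28 ; home
; layer 1
G0 Z3.357
G0 X0.000 Y0.000
G1 X23.807 Y0.000
G1 X23.807 Y4.382
G1 X3.530 Y4.382
G1 X3.530 Y13.910
G1 X0.000 Y13.910
G1 X0.000 Y0.000
; layer 2
G0 Z6.713
G0 X0.000 Y0.000
G1 X23.807 Y0.000
G1 X23.807 Y4.382
G1 X3.530 Y4.382
G1 X3.530 Y13.910
G1 X0.000 Y13.910
G1 X0.000 Y0.000
; layer 3
G0 Z10.070
G0 X0.000 Y0.000
G1 X23.807 Y0.000
G1 X23.807 Y4.382
G1 X3.530 Y4.382
G1 X3.530 Y13.910
G1 X0.000 Y13.910
G1 X0.000 Y0.000
; layer 4
G0 Z13.427
G0 X0.000 Y0.000
G1 X23.807 Y0.000
G1 X23.807 Y4.382
G1 X3.530 Y4.382
G1 X3.530 Y13.910
G1 X0.000 Y13.910
G1 X0.000 Y0.000
; layer 5
G0 Z16.783
G0 X0.000 Y0.000
G1 X23.807 Y0.000
G1 X23.807 Y4.382
G1 X3.530 Y4.382
G1 X3.530 Y13.910
G1 X0.000 Y13.910
G1 X0.000 Y0.000
; layer 6
G0 Z20.140
G0 X0.000 Y0.000
G1 X23.807 Y0.000
G1 X23.807 Y4.382
G1 X3.530 Y4.382
G1 X3.530 Y13.910
G1 X0.000 Y13.910
G1 X0.000 Y0.000
M2 ; end

The solid is an L-shaped prism: outer 23.8 × 13.9 mm, arm thicknesses ≈ 4.38 mm (horizontal) and 3.53 mm (vertical), extruded 20.1 mm in z. Slicing at Δz = 3.357 mm — 6 equal slices spanning the solid's height, so layer i sits at z = i·h/6 — gives 6 non-empty perimeters. Each is a 6-segment closed polygon; G0 lifts to the layer z and rapids to the start vertex, then G1 traces the edges.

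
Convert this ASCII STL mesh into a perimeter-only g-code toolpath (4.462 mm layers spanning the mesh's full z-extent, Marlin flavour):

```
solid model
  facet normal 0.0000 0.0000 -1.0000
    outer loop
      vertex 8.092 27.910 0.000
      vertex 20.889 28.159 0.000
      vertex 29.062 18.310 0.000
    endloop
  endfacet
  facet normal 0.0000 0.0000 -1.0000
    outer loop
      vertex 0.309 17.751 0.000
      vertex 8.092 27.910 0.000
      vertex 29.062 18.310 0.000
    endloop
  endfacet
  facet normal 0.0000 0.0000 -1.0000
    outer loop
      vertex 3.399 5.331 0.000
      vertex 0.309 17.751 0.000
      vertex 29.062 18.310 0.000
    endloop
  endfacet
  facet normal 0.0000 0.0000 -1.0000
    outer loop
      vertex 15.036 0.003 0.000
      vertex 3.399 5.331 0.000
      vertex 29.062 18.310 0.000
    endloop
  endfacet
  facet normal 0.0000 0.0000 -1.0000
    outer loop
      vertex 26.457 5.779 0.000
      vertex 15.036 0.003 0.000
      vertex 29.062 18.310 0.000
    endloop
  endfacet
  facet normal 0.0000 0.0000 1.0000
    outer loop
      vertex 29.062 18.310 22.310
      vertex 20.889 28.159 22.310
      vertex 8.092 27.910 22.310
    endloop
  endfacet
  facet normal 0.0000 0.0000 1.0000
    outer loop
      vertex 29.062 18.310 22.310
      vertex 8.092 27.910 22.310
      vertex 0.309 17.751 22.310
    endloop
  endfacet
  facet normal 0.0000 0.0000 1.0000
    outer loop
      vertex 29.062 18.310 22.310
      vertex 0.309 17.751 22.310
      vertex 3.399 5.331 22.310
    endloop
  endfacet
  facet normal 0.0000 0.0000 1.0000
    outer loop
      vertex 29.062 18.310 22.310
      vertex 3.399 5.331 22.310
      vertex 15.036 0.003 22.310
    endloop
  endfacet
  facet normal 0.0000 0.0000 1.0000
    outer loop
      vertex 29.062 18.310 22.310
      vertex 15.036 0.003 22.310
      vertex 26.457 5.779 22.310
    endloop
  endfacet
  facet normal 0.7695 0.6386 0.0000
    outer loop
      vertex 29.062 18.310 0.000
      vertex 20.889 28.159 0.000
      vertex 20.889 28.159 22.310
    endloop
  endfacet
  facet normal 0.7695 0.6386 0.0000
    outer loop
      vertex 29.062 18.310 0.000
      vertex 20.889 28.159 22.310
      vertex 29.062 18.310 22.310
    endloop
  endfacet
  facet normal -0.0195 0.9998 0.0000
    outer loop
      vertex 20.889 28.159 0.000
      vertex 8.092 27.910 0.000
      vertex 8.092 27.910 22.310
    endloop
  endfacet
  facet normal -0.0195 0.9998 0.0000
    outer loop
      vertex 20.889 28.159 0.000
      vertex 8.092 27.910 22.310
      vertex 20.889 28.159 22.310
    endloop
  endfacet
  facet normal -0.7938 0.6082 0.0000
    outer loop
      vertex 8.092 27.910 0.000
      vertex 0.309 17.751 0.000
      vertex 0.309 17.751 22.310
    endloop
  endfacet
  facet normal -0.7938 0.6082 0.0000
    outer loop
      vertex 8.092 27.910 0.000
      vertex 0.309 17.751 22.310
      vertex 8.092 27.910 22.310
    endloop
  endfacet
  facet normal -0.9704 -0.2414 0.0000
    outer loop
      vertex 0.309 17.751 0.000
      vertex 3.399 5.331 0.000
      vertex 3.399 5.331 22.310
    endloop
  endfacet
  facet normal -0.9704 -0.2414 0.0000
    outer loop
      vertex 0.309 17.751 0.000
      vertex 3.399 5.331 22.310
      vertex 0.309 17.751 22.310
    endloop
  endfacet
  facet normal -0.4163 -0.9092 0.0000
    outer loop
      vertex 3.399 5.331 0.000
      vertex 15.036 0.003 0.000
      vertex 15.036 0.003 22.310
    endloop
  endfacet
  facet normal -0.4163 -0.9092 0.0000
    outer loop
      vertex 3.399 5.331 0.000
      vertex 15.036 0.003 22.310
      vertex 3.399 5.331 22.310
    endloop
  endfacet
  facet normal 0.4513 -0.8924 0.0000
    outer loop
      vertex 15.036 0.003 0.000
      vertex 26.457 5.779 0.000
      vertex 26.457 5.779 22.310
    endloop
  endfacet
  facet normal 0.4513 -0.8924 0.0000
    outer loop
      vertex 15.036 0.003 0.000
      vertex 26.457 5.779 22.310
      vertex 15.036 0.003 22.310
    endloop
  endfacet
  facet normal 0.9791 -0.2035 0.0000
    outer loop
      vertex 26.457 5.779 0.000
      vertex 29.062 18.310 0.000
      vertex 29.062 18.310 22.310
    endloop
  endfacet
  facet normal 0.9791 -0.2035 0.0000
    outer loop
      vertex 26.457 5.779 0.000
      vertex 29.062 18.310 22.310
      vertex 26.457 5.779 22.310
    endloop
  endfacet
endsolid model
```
; perimeter-only toolpath
G21 ; units = mm
G90 ; absolute positioning
G28 ; home
; layer 1
G0 Z4.462
G0 X29.062 Y18.310
G1 X20.889 Y28.159
G1 X8.092 Y27.910
G1 X0.309 Y17.751
G1 X3.399 Y5.331
G1 X15.036 Y0.003
G1 X26.457 Y5.779
G1 X29.062 Y18.310
; layer 2
G0 Z8.924
G0 X29.062 Y18.310
G1 X20.889 Y28.159
G1 X8.092 Y27.910
G1 X0.309 Y17.751
G1 X3.399 Y5.331
G1 X15.036 Y0.003
G1 X26.457 Y5.779
G1 X29.062 Y18.310
; layer 3
G0 Z13.386
G0 X29.062 Y18.310
G1 X20.889 Y28.159
G1 X8.092 Y27.910
G1 X0.309 Y17.751
G1 X3.399 Y5.331
G1 X15.036 Y0.003
G1 X26.457 Y5.779
G1 X29.062 Y18.310
; layer 4
G0 Z17.848
G0 X29.062 Y18.310
G1 X20.889 Y28.159
G1 X8.092 Y27.910
G1 X0.309 Y17.751
G1 X3.399 Y5.331
G1 X15.036 Y0.003
G1 X26.457 Y5.779
G1 X29.062 Y18.310
; layer 5
G0 Z22.310
G0 X29.062 Y18.310
G1 X20.889 Y28.159
G1 X8.092 Y27.910
G1 X0.309 Y17.751
G1 X3.399 Y5.331
G1 X15.036 Y0.003
G1 X26.457 Y5.779
G1 X29.062 Y18.310
M2 ; end

The solid is a regular 7-sided prism (a cylinder approximated with 7 flat sides), circumscribed radius ≈ 14.7 mm, height ≈ 22.3 mm. Slicing at Δz = 4.462 mm — 5 equal slices spanning the solid's height, so layer i sits at z = i·h/5 — gives 5 non-empty perimeters. Each is a 7-segment closed polygon; G0 lifts to the layer z and rapids to the start vertex, then G1 traces the edges.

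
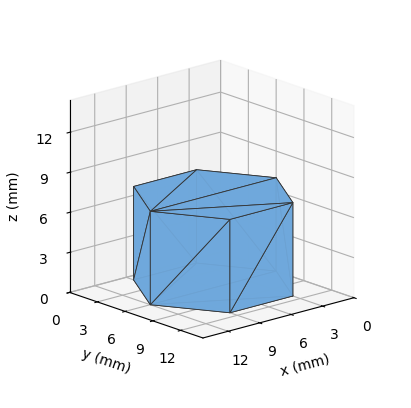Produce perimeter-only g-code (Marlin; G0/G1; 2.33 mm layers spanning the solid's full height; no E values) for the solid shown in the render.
Reading the render: the shape is a regular 6-sided prism (a cylinder approximated with 6 flat sides), circumscribed radius ≈ 6 mm, height ≈ 7 mm (dimensions read to the nearest mm from the axis ticks). For the g-code, the solid's height is divided into equal slices at the stated Δz and each level perimeter traced with G1 moves after a G0 lift.

; perimeter-only toolpath
G21 ; units = mm
G90 ; absolute positioning
G28 ; home
; layer 1
G0 Z2.33
G0 X12.00 Y6.00
G1 X9.00 Y11.20
G1 X3.00 Y11.20
G1 X0.00 Y6.00
G1 X3.00 Y0.80
G1 X9.00 Y0.80
G1 X12.00 Y6.00
; layer 2
G0 Z4.67
G0 X12.00 Y6.00
G1 X9.00 Y11.20
G1 X3.00 Y11.20
G1 X0.00 Y6.00
G1 X3.00 Y0.80
G1 X9.00 Y0.80
G1 X12.00 Y6.00
; layer 3
G0 Z7.00
G0 X12.00 Y6.00
G1 X9.00 Y11.20
G1 X3.00 Y11.20
G1 X0.00 Y6.00
G1 X3.00 Y0.80
G1 X9.00 Y0.80
G1 X12.00 Y6.00
M2 ; end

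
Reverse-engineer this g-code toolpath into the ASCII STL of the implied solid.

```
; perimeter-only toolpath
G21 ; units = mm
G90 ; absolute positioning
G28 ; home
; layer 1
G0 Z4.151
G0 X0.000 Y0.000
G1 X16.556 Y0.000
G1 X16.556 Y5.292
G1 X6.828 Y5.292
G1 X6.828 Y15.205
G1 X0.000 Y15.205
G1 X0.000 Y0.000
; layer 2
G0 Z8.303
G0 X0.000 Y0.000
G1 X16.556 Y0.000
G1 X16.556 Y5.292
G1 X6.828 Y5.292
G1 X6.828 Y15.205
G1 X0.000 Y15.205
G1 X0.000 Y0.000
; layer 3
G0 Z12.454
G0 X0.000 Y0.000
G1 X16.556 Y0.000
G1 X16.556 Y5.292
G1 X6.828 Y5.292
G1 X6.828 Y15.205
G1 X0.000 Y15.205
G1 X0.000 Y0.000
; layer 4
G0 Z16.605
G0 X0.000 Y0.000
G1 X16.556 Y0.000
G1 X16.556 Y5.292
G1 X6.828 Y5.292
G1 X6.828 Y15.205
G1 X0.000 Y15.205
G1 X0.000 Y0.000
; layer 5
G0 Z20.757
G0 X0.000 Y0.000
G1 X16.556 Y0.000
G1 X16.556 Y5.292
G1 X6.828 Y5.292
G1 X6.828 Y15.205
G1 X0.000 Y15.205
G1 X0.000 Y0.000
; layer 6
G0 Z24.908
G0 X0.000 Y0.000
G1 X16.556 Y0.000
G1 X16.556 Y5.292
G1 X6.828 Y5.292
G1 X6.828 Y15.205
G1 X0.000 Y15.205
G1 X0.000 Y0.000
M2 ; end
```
solid part
  facet normal 0.0000 0.0000 -1.0000
    outer loop
      vertex 16.556 5.292 0.000
      vertex 16.556 0.000 0.000
      vertex 0.000 0.000 0.000
    endloop
  endfacet
  facet normal 0.0000 0.0000 -1.0000
    outer loop
      vertex 6.828 5.292 0.000
      vertex 16.556 5.292 0.000
      vertex 0.000 0.000 0.000
    endloop
  endfacet
  facet normal 0.0000 0.0000 -1.0000
    outer loop
      vertex 6.828 15.205 0.000
      vertex 6.828 5.292 0.000
      vertex 0.000 0.000 0.000
    endloop
  endfacet
  facet normal 0.0000 0.0000 -1.0000
    outer loop
      vertex 0.000 15.205 0.000
      vertex 6.828 15.205 0.000
      vertex 0.000 0.000 0.000
    endloop
  endfacet
  facet normal 0.0000 0.0000 1.0000
    outer loop
      vertex 0.000 0.000 24.908
      vertex 16.556 0.000 24.908
      vertex 16.556 5.292 24.908
    endloop
  endfacet
  facet normal 0.0000 0.0000 1.0000
    outer loop
      vertex 0.000 0.000 24.908
      vertex 16.556 5.292 24.908
      vertex 6.828 5.292 24.908
    endloop
  endfacet
  facet normal 0.0000 0.0000 1.0000
    outer loop
      vertex 0.000 0.000 24.908
      vertex 6.828 5.292 24.908
      vertex 6.828 15.205 24.908
    endloop
  endfacet
  facet normal 0.0000 0.0000 1.0000
    outer loop
      vertex 0.000 0.000 24.908
      vertex 6.828 15.205 24.908
      vertex 0.000 15.205 24.908
    endloop
  endfacet
  facet normal 0.0000 -1.0000 0.0000
    outer loop
      vertex 0.000 0.000 0.000
      vertex 16.556 0.000 0.000
      vertex 16.556 0.000 24.908
    endloop
  endfacet
  facet normal 0.0000 -1.0000 0.0000
    outer loop
      vertex 0.000 0.000 0.000
      vertex 16.556 0.000 24.908
      vertex 0.000 0.000 24.908
    endloop
  endfacet
  facet normal 1.0000 0.0000 0.0000
    outer loop
      vertex 16.556 0.000 0.000
      vertex 16.556 5.292 0.000
      vertex 16.556 5.292 24.908
    endloop
  endfacet
  facet normal 1.0000 0.0000 0.0000
    outer loop
      vertex 16.556 0.000 0.000
      vertex 16.556 5.292 24.908
      vertex 16.556 0.000 24.908
    endloop
  endfacet
  facet normal 0.0000 1.0000 0.0000
    outer loop
      vertex 16.556 5.292 0.000
      vertex 6.828 5.292 0.000
      vertex 6.828 5.292 24.908
    endloop
  endfacet
  facet normal 0.0000 1.0000 0.0000
    outer loop
      vertex 16.556 5.292 0.000
      vertex 6.828 5.292 24.908
      vertex 16.556 5.292 24.908
    endloop
  endfacet
  facet normal 1.0000 0.0000 0.0000
    outer loop
      vertex 6.828 5.292 0.000
      vertex 6.828 15.205 0.000
      vertex 6.828 15.205 24.908
    endloop
  endfacet
  facet normal 1.0000 0.0000 0.0000
    outer loop
      vertex 6.828 5.292 0.000
      vertex 6.828 15.205 24.908
      vertex 6.828 5.292 24.908
    endloop
  endfacet
  facet normal 0.0000 1.0000 0.0000
    outer loop
      vertex 6.828 15.205 0.000
      vertex 0.000 15.205 0.000
      vertex 0.000 15.205 24.908
    endloop
  endfacet
  facet normal 0.0000 1.0000 0.0000
    outer loop
      vertex 6.828 15.205 0.000
      vertex 0.000 15.205 24.908
      vertex 6.828 15.205 24.908
    endloop
  endfacet
  facet normal -1.0000 0.0000 0.0000
    outer loop
      vertex 0.000 15.205 0.000
      vertex 0.000 0.000 0.000
      vertex 0.000 0.000 24.908
    endloop
  endfacet
  facet normal -1.0000 0.0000 0.0000
    outer loop
      vertex 0.000 15.205 0.000
      vertex 0.000 0.000 24.908
      vertex 0.000 15.205 24.908
    endloop
  endfacet
endsolid part

The G0 Z moves step by Δz≈4.151 mm. Every layer's G1 loop is the same polygon, so the solid is a straight extrusion of it from z=0 to z≈24.9. Closing with flat bottom and top caps and triangulating gives 20 facets — an L-shaped prism: outer 16.6 × 15.2 mm, arm thicknesses ≈ 5.29 mm (horizontal) and 6.83 mm (vertical), extruded 24.9 mm in z.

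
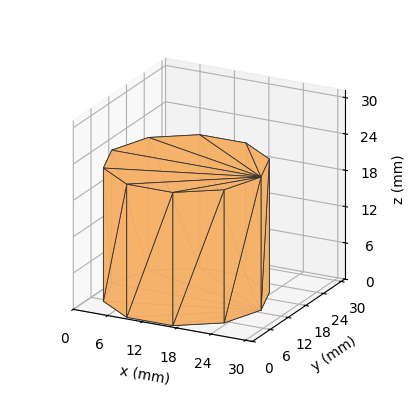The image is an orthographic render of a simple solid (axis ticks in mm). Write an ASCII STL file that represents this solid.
Reading the render: the shape is a regular 10-sided prism (a cylinder approximated with 10 flat sides), circumscribed radius ≈ 13 mm, height ≈ 22 mm (dimensions read to the nearest mm from the axis ticks). For the STL, each face is triangulated and given an outward normal.

solid part
  facet normal 0.0000 0.0000 -1.0000
    outer loop
      vertex 17.02 25.36 0.00
      vertex 23.52 20.64 0.00
      vertex 26.00 13.00 0.00
    endloop
  endfacet
  facet normal 0.0000 0.0000 -1.0000
    outer loop
      vertex 8.98 25.36 0.00
      vertex 17.02 25.36 0.00
      vertex 26.00 13.00 0.00
    endloop
  endfacet
  facet normal 0.0000 0.0000 -1.0000
    outer loop
      vertex 2.48 20.64 0.00
      vertex 8.98 25.36 0.00
      vertex 26.00 13.00 0.00
    endloop
  endfacet
  facet normal 0.0000 0.0000 -1.0000
    outer loop
      vertex 0.00 13.00 0.00
      vertex 2.48 20.64 0.00
      vertex 26.00 13.00 0.00
    endloop
  endfacet
  facet normal 0.0000 0.0000 -1.0000
    outer loop
      vertex 2.48 5.36 0.00
      vertex 0.00 13.00 0.00
      vertex 26.00 13.00 0.00
    endloop
  endfacet
  facet normal 0.0000 0.0000 -1.0000
    outer loop
      vertex 8.98 0.64 0.00
      vertex 2.48 5.36 0.00
      vertex 26.00 13.00 0.00
    endloop
  endfacet
  facet normal 0.0000 0.0000 -1.0000
    outer loop
      vertex 17.02 0.64 0.00
      vertex 8.98 0.64 0.00
      vertex 26.00 13.00 0.00
    endloop
  endfacet
  facet normal 0.0000 0.0000 -1.0000
    outer loop
      vertex 23.52 5.36 0.00
      vertex 17.02 0.64 0.00
      vertex 26.00 13.00 0.00
    endloop
  endfacet
  facet normal 0.0000 0.0000 1.0000
    outer loop
      vertex 26.00 13.00 22.00
      vertex 23.52 20.64 22.00
      vertex 17.02 25.36 22.00
    endloop
  endfacet
  facet normal 0.0000 0.0000 1.0000
    outer loop
      vertex 26.00 13.00 22.00
      vertex 17.02 25.36 22.00
      vertex 8.98 25.36 22.00
    endloop
  endfacet
  facet normal 0.0000 0.0000 1.0000
    outer loop
      vertex 26.00 13.00 22.00
      vertex 8.98 25.36 22.00
      vertex 2.48 20.64 22.00
    endloop
  endfacet
  facet normal 0.0000 0.0000 1.0000
    outer loop
      vertex 26.00 13.00 22.00
      vertex 2.48 20.64 22.00
      vertex 0.00 13.00 22.00
    endloop
  endfacet
  facet normal 0.0000 0.0000 1.0000
    outer loop
      vertex 26.00 13.00 22.00
      vertex 0.00 13.00 22.00
      vertex 2.48 5.36 22.00
    endloop
  endfacet
  facet normal 0.0000 0.0000 1.0000
    outer loop
      vertex 26.00 13.00 22.00
      vertex 2.48 5.36 22.00
      vertex 8.98 0.64 22.00
    endloop
  endfacet
  facet normal 0.0000 0.0000 1.0000
    outer loop
      vertex 26.00 13.00 22.00
      vertex 8.98 0.64 22.00
      vertex 17.02 0.64 22.00
    endloop
  endfacet
  facet normal 0.0000 0.0000 1.0000
    outer loop
      vertex 26.00 13.00 22.00
      vertex 17.02 0.64 22.00
      vertex 23.52 5.36 22.00
    endloop
  endfacet
  facet normal 0.9511 0.3087 0.0000
    outer loop
      vertex 26.00 13.00 0.00
      vertex 23.52 20.64 0.00
      vertex 23.52 20.64 22.00
    endloop
  endfacet
  facet normal 0.9511 0.3087 0.0000
    outer loop
      vertex 26.00 13.00 0.00
      vertex 23.52 20.64 22.00
      vertex 26.00 13.00 22.00
    endloop
  endfacet
  facet normal 0.5876 0.8092 0.0000
    outer loop
      vertex 23.52 20.64 0.00
      vertex 17.02 25.36 0.00
      vertex 17.02 25.36 22.00
    endloop
  endfacet
  facet normal 0.5876 0.8092 0.0000
    outer loop
      vertex 23.52 20.64 0.00
      vertex 17.02 25.36 22.00
      vertex 23.52 20.64 22.00
    endloop
  endfacet
  facet normal 0.0000 1.0000 0.0000
    outer loop
      vertex 17.02 25.36 0.00
      vertex 8.98 25.36 0.00
      vertex 8.98 25.36 22.00
    endloop
  endfacet
  facet normal 0.0000 1.0000 0.0000
    outer loop
      vertex 17.02 25.36 0.00
      vertex 8.98 25.36 22.00
      vertex 17.02 25.36 22.00
    endloop
  endfacet
  facet normal -0.5876 0.8092 0.0000
    outer loop
      vertex 8.98 25.36 0.00
      vertex 2.48 20.64 0.00
      vertex 2.48 20.64 22.00
    endloop
  endfacet
  facet normal -0.5876 0.8092 0.0000
    outer loop
      vertex 8.98 25.36 0.00
      vertex 2.48 20.64 22.00
      vertex 8.98 25.36 22.00
    endloop
  endfacet
  facet normal -0.9511 0.3087 0.0000
    outer loop
      vertex 2.48 20.64 0.00
      vertex 0.00 13.00 0.00
      vertex 0.00 13.00 22.00
    endloop
  endfacet
  facet normal -0.9511 0.3087 0.0000
    outer loop
      vertex 2.48 20.64 0.00
      vertex 0.00 13.00 22.00
      vertex 2.48 20.64 22.00
    endloop
  endfacet
  facet normal -0.9511 -0.3087 0.0000
    outer loop
      vertex 0.00 13.00 0.00
      vertex 2.48 5.36 0.00
      vertex 2.48 5.36 22.00
    endloop
  endfacet
  facet normal -0.9511 -0.3087 0.0000
    outer loop
      vertex 0.00 13.00 0.00
      vertex 2.48 5.36 22.00
      vertex 0.00 13.00 22.00
    endloop
  endfacet
  facet normal -0.5876 -0.8092 0.0000
    outer loop
      vertex 2.48 5.36 0.00
      vertex 8.98 0.64 0.00
      vertex 8.98 0.64 22.00
    endloop
  endfacet
  facet normal -0.5876 -0.8092 0.0000
    outer loop
      vertex 2.48 5.36 0.00
      vertex 8.98 0.64 22.00
      vertex 2.48 5.36 22.00
    endloop
  endfacet
  facet normal 0.0000 -1.0000 0.0000
    outer loop
      vertex 8.98 0.64 0.00
      vertex 17.02 0.64 0.00
      vertex 17.02 0.64 22.00
    endloop
  endfacet
  facet normal 0.0000 -1.0000 0.0000
    outer loop
      vertex 8.98 0.64 0.00
      vertex 17.02 0.64 22.00
      vertex 8.98 0.64 22.00
    endloop
  endfacet
  facet normal 0.5876 -0.8092 0.0000
    outer loop
      vertex 17.02 0.64 0.00
      vertex 23.52 5.36 0.00
      vertex 23.52 5.36 22.00
    endloop
  endfacet
  facet normal 0.5876 -0.8092 0.0000
    outer loop
      vertex 17.02 0.64 0.00
      vertex 23.52 5.36 22.00
      vertex 17.02 0.64 22.00
    endloop
  endfacet
  facet normal 0.9511 -0.3087 0.0000
    outer loop
      vertex 23.52 5.36 0.00
      vertex 26.00 13.00 0.00
      vertex 26.00 13.00 22.00
    endloop
  endfacet
  facet normal 0.9511 -0.3087 0.0000
    outer loop
      vertex 23.52 5.36 0.00
      vertex 26.00 13.00 22.00
      vertex 23.52 5.36 22.00
    endloop
  endfacet
endsolid part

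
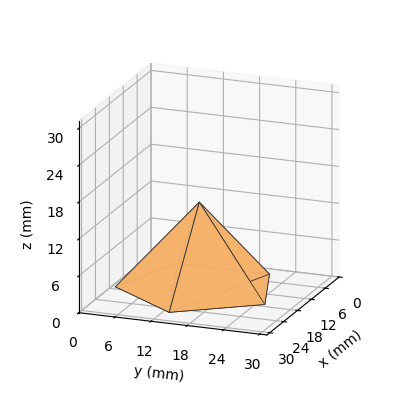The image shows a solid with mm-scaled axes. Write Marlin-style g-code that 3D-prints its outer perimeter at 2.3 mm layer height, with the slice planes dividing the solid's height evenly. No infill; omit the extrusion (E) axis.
Reading the render: the shape is a regular 5-sided pyramid, base circumscribed radius ≈ 13 mm, apex at z ≈ 14 mm (dimensions read to the nearest mm from the axis ticks). For the g-code, the solid's height is divided into equal slices at the stated Δz and each level perimeter traced with G1 moves after a G0 lift.

; perimeter-only toolpath
G21 ; units = mm
G90 ; absolute positioning
G28 ; home
; layer 1
G0 Z2.3
G0 X23.8 Y13.0
G1 X16.3 Y23.3
G1 X4.3 Y19.3
G1 X4.3 Y6.7
G1 X16.3 Y2.7
G1 X23.8 Y13.0
; layer 2
G0 Z4.7
G0 X21.7 Y13.0
G1 X15.7 Y21.3
G1 X6.0 Y18.1
G1 X6.0 Y7.9
G1 X15.7 Y4.7
G1 X21.7 Y13.0
; layer 3
G0 Z7.0
G0 X19.5 Y13.0
G1 X15.0 Y19.2
G1 X7.8 Y16.8
G1 X7.8 Y9.2
G1 X15.0 Y6.8
G1 X19.5 Y13.0
; layer 4
G0 Z9.3
G0 X17.3 Y13.0
G1 X14.3 Y17.1
G1 X9.5 Y15.5
G1 X9.5 Y10.5
G1 X14.3 Y8.9
G1 X17.3 Y13.0
; layer 5
G0 Z11.7
G0 X15.2 Y13.0
G1 X13.7 Y15.1
G1 X11.2 Y14.3
G1 X11.2 Y11.7
G1 X13.7 Y10.9
G1 X15.2 Y13.0
M2 ; end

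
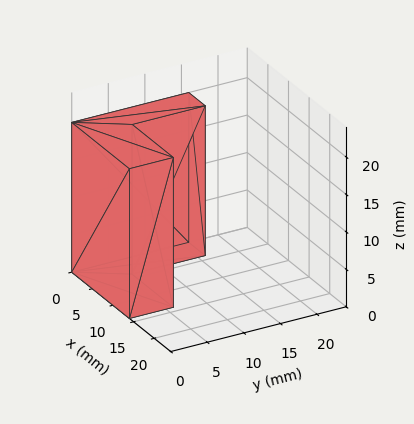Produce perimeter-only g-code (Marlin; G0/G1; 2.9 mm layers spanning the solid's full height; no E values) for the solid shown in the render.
Reading the render: the shape is an L-shaped prism: outer 14 × 16 mm, arm thicknesses ≈ 6 mm (horizontal) and 4 mm (vertical), extruded 20 mm in z (dimensions read to the nearest mm from the axis ticks). For the g-code, the solid's height is divided into equal slices at the stated Δz and each level perimeter traced with G1 moves after a G0 lift.

; perimeter-only toolpath
G21 ; units = mm
G90 ; absolute positioning
G28 ; home
; layer 1
G0 Z2.9
G0 X0.0 Y0.0
G1 X14.0 Y0.0
G1 X14.0 Y6.0
G1 X4.0 Y6.0
G1 X4.0 Y16.0
G1 X0.0 Y16.0
G1 X0.0 Y0.0
; layer 2
G0 Z5.7
G0 X0.0 Y0.0
G1 X14.0 Y0.0
G1 X14.0 Y6.0
G1 X4.0 Y6.0
G1 X4.0 Y16.0
G1 X0.0 Y16.0
G1 X0.0 Y0.0
; layer 3
G0 Z8.6
G0 X0.0 Y0.0
G1 X14.0 Y0.0
G1 X14.0 Y6.0
G1 X4.0 Y6.0
G1 X4.0 Y16.0
G1 X0.0 Y16.0
G1 X0.0 Y0.0
; layer 4
G0 Z11.4
G0 X0.0 Y0.0
G1 X14.0 Y0.0
G1 X14.0 Y6.0
G1 X4.0 Y6.0
G1 X4.0 Y16.0
G1 X0.0 Y16.0
G1 X0.0 Y0.0
; layer 5
G0 Z14.3
G0 X0.0 Y0.0
G1 X14.0 Y0.0
G1 X14.0 Y6.0
G1 X4.0 Y6.0
G1 X4.0 Y16.0
G1 X0.0 Y16.0
G1 X0.0 Y0.0
; layer 6
G0 Z17.1
G0 X0.0 Y0.0
G1 X14.0 Y0.0
G1 X14.0 Y6.0
G1 X4.0 Y6.0
G1 X4.0 Y16.0
G1 X0.0 Y16.0
G1 X0.0 Y0.0
; layer 7
G0 Z20.0
G0 X0.0 Y0.0
G1 X14.0 Y0.0
G1 X14.0 Y6.0
G1 X4.0 Y6.0
G1 X4.0 Y16.0
G1 X0.0 Y16.0
G1 X0.0 Y0.0
M2 ; end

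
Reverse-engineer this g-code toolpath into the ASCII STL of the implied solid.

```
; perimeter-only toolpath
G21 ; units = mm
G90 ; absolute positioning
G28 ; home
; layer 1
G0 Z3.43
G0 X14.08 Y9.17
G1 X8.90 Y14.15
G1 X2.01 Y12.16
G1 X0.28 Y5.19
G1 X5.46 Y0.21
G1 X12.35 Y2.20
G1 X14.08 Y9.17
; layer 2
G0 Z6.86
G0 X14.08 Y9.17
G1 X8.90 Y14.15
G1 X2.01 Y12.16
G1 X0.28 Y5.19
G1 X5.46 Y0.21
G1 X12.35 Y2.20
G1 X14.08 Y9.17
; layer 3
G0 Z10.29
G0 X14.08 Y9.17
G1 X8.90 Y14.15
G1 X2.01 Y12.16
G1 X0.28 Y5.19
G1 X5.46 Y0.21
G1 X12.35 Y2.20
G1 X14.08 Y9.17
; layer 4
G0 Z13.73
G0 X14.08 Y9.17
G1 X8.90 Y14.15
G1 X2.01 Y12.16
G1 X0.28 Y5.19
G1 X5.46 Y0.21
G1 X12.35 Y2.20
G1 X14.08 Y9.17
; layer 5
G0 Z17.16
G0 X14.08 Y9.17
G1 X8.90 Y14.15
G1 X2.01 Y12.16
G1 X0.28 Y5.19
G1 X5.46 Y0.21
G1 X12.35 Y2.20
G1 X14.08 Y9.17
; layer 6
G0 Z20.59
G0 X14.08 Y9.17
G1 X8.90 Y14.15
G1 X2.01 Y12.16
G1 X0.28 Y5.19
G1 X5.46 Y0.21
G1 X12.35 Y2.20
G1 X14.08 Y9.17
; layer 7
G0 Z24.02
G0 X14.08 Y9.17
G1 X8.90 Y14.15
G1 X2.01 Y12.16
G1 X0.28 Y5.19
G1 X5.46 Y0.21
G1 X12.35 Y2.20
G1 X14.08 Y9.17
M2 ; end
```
solid part
  facet normal 0.0000 0.0000 -1.0000
    outer loop
      vertex 2.01 12.16 0.00
      vertex 8.90 14.15 0.00
      vertex 14.08 9.17 0.00
    endloop
  endfacet
  facet normal 0.0000 0.0000 -1.0000
    outer loop
      vertex 0.28 5.19 0.00
      vertex 2.01 12.16 0.00
      vertex 14.08 9.17 0.00
    endloop
  endfacet
  facet normal 0.0000 0.0000 -1.0000
    outer loop
      vertex 5.46 0.21 0.00
      vertex 0.28 5.19 0.00
      vertex 14.08 9.17 0.00
    endloop
  endfacet
  facet normal 0.0000 0.0000 -1.0000
    outer loop
      vertex 12.35 2.20 0.00
      vertex 5.46 0.21 0.00
      vertex 14.08 9.17 0.00
    endloop
  endfacet
  facet normal 0.0000 0.0000 1.0000
    outer loop
      vertex 14.08 9.17 24.02
      vertex 8.90 14.15 24.02
      vertex 2.01 12.16 24.02
    endloop
  endfacet
  facet normal 0.0000 0.0000 1.0000
    outer loop
      vertex 14.08 9.17 24.02
      vertex 2.01 12.16 24.02
      vertex 0.28 5.19 24.02
    endloop
  endfacet
  facet normal 0.0000 0.0000 1.0000
    outer loop
      vertex 14.08 9.17 24.02
      vertex 0.28 5.19 24.02
      vertex 5.46 0.21 24.02
    endloop
  endfacet
  facet normal 0.0000 0.0000 1.0000
    outer loop
      vertex 14.08 9.17 24.02
      vertex 5.46 0.21 24.02
      vertex 12.35 2.20 24.02
    endloop
  endfacet
  facet normal 0.6931 0.7209 0.0000
    outer loop
      vertex 14.08 9.17 0.00
      vertex 8.90 14.15 0.00
      vertex 8.90 14.15 24.02
    endloop
  endfacet
  facet normal 0.6931 0.7209 0.0000
    outer loop
      vertex 14.08 9.17 0.00
      vertex 8.90 14.15 24.02
      vertex 14.08 9.17 24.02
    endloop
  endfacet
  facet normal -0.2775 0.9607 0.0000
    outer loop
      vertex 8.90 14.15 0.00
      vertex 2.01 12.16 0.00
      vertex 2.01 12.16 24.02
    endloop
  endfacet
  facet normal -0.2775 0.9607 0.0000
    outer loop
      vertex 8.90 14.15 0.00
      vertex 2.01 12.16 24.02
      vertex 8.90 14.15 24.02
    endloop
  endfacet
  facet normal -0.9706 0.2409 0.0000
    outer loop
      vertex 2.01 12.16 0.00
      vertex 0.28 5.19 0.00
      vertex 0.28 5.19 24.02
    endloop
  endfacet
  facet normal -0.9706 0.2409 0.0000
    outer loop
      vertex 2.01 12.16 0.00
      vertex 0.28 5.19 24.02
      vertex 2.01 12.16 24.02
    endloop
  endfacet
  facet normal -0.6931 -0.7209 0.0000
    outer loop
      vertex 0.28 5.19 0.00
      vertex 5.46 0.21 0.00
      vertex 5.46 0.21 24.02
    endloop
  endfacet
  facet normal -0.6931 -0.7209 0.0000
    outer loop
      vertex 0.28 5.19 0.00
      vertex 5.46 0.21 24.02
      vertex 0.28 5.19 24.02
    endloop
  endfacet
  facet normal 0.2775 -0.9607 0.0000
    outer loop
      vertex 5.46 0.21 0.00
      vertex 12.35 2.20 0.00
      vertex 12.35 2.20 24.02
    endloop
  endfacet
  facet normal 0.2775 -0.9607 0.0000
    outer loop
      vertex 5.46 0.21 0.00
      vertex 12.35 2.20 24.02
      vertex 5.46 0.21 24.02
    endloop
  endfacet
  facet normal 0.9706 -0.2409 0.0000
    outer loop
      vertex 12.35 2.20 0.00
      vertex 14.08 9.17 0.00
      vertex 14.08 9.17 24.02
    endloop
  endfacet
  facet normal 0.9706 -0.2409 0.0000
    outer loop
      vertex 12.35 2.20 0.00
      vertex 14.08 9.17 24.02
      vertex 12.35 2.20 24.02
    endloop
  endfacet
endsolid part

The G0 Z moves step by Δz≈3.43 mm. Every layer's G1 loop is the same polygon, so the solid is a straight extrusion of it from z=0 to z≈24. Closing with flat bottom and top caps and triangulating gives 20 facets — a regular 6-sided prism (a cylinder approximated with 6 flat sides), circumscribed radius ≈ 7.18 mm, height ≈ 24 mm.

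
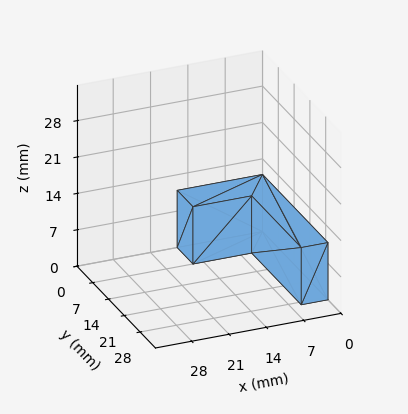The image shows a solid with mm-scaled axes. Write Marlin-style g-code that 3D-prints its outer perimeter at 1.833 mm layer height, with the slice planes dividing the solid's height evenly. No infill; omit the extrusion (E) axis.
Reading the render: the shape is an L-shaped prism: outer 16 × 29 mm, arm thicknesses ≈ 7 mm (horizontal) and 5 mm (vertical), extruded 11 mm in z (dimensions read to the nearest mm from the axis ticks). For the g-code, the solid's height is divided into equal slices at the stated Δz and each level perimeter traced with G1 moves after a G0 lift.

; perimeter-only toolpath
G21 ; units = mm
G90 ; absolute positioning
G28 ; home
; layer 1
G0 Z1.833
G0 X0.000 Y0.000
G1 X16.000 Y0.000
G1 X16.000 Y7.000
G1 X5.000 Y7.000
G1 X5.000 Y29.000
G1 X0.000 Y29.000
G1 X0.000 Y0.000
; layer 2
G0 Z3.667
G0 X0.000 Y0.000
G1 X16.000 Y0.000
G1 X16.000 Y7.000
G1 X5.000 Y7.000
G1 X5.000 Y29.000
G1 X0.000 Y29.000
G1 X0.000 Y0.000
; layer 3
G0 Z5.500
G0 X0.000 Y0.000
G1 X16.000 Y0.000
G1 X16.000 Y7.000
G1 X5.000 Y7.000
G1 X5.000 Y29.000
G1 X0.000 Y29.000
G1 X0.000 Y0.000
; layer 4
G0 Z7.333
G0 X0.000 Y0.000
G1 X16.000 Y0.000
G1 X16.000 Y7.000
G1 X5.000 Y7.000
G1 X5.000 Y29.000
G1 X0.000 Y29.000
G1 X0.000 Y0.000
; layer 5
G0 Z9.167
G0 X0.000 Y0.000
G1 X16.000 Y0.000
G1 X16.000 Y7.000
G1 X5.000 Y7.000
G1 X5.000 Y29.000
G1 X0.000 Y29.000
G1 X0.000 Y0.000
; layer 6
G0 Z11.000
G0 X0.000 Y0.000
G1 X16.000 Y0.000
G1 X16.000 Y7.000
G1 X5.000 Y7.000
G1 X5.000 Y29.000
G1 X0.000 Y29.000
G1 X0.000 Y0.000
M2 ; end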